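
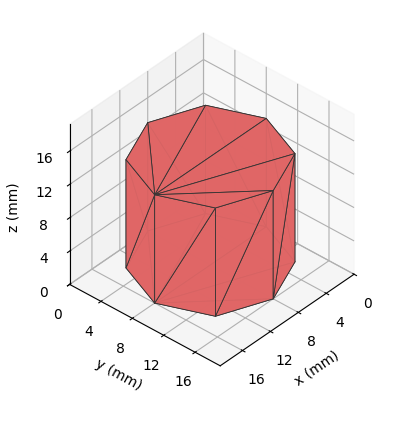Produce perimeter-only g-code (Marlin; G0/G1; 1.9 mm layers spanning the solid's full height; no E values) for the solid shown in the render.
Reading the render: the shape is a regular 8-sided prism (a cylinder approximated with 8 flat sides), circumscribed radius ≈ 8 mm, height ≈ 13 mm (dimensions read to the nearest mm from the axis ticks). For the g-code, the solid's height is divided into equal slices at the stated Δz and each level perimeter traced with G1 moves after a G0 lift.

; perimeter-only toolpath
G21 ; units = mm
G90 ; absolute positioning
G28 ; home
; layer 1
G0 Z1.9
G0 X16.0 Y8.0
G1 X13.7 Y13.7
G1 X8.0 Y16.0
G1 X2.3 Y13.7
G1 X0.0 Y8.0
G1 X2.3 Y2.3
G1 X8.0 Y0.0
G1 X13.7 Y2.3
G1 X16.0 Y8.0
; layer 2
G0 Z3.7
G0 X16.0 Y8.0
G1 X13.7 Y13.7
G1 X8.0 Y16.0
G1 X2.3 Y13.7
G1 X0.0 Y8.0
G1 X2.3 Y2.3
G1 X8.0 Y0.0
G1 X13.7 Y2.3
G1 X16.0 Y8.0
; layer 3
G0 Z5.6
G0 X16.0 Y8.0
G1 X13.7 Y13.7
G1 X8.0 Y16.0
G1 X2.3 Y13.7
G1 X0.0 Y8.0
G1 X2.3 Y2.3
G1 X8.0 Y0.0
G1 X13.7 Y2.3
G1 X16.0 Y8.0
; layer 4
G0 Z7.4
G0 X16.0 Y8.0
G1 X13.7 Y13.7
G1 X8.0 Y16.0
G1 X2.3 Y13.7
G1 X0.0 Y8.0
G1 X2.3 Y2.3
G1 X8.0 Y0.0
G1 X13.7 Y2.3
G1 X16.0 Y8.0
; layer 5
G0 Z9.3
G0 X16.0 Y8.0
G1 X13.7 Y13.7
G1 X8.0 Y16.0
G1 X2.3 Y13.7
G1 X0.0 Y8.0
G1 X2.3 Y2.3
G1 X8.0 Y0.0
G1 X13.7 Y2.3
G1 X16.0 Y8.0
; layer 6
G0 Z11.1
G0 X16.0 Y8.0
G1 X13.7 Y13.7
G1 X8.0 Y16.0
G1 X2.3 Y13.7
G1 X0.0 Y8.0
G1 X2.3 Y2.3
G1 X8.0 Y0.0
G1 X13.7 Y2.3
G1 X16.0 Y8.0
; layer 7
G0 Z13.0
G0 X16.0 Y8.0
G1 X13.7 Y13.7
G1 X8.0 Y16.0
G1 X2.3 Y13.7
G1 X0.0 Y8.0
G1 X2.3 Y2.3
G1 X8.0 Y0.0
G1 X13.7 Y2.3
G1 X16.0 Y8.0
M2 ; end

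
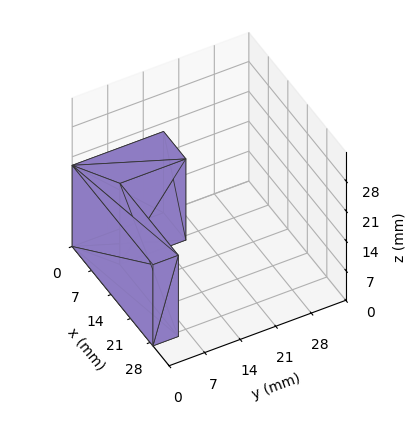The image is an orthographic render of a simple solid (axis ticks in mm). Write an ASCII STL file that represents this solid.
Reading the render: the shape is an L-shaped prism: outer 29 × 18 mm, arm thicknesses ≈ 5 mm (horizontal) and 8 mm (vertical), extruded 19 mm in z (dimensions read to the nearest mm from the axis ticks). For the STL, each face is triangulated and given an outward normal.

solid part
  facet normal 0.0000 0.0000 -1.0000
    outer loop
      vertex 29.000 5.000 0.000
      vertex 29.000 0.000 0.000
      vertex 0.000 0.000 0.000
    endloop
  endfacet
  facet normal 0.0000 0.0000 -1.0000
    outer loop
      vertex 8.000 5.000 0.000
      vertex 29.000 5.000 0.000
      vertex 0.000 0.000 0.000
    endloop
  endfacet
  facet normal 0.0000 0.0000 -1.0000
    outer loop
      vertex 8.000 18.000 0.000
      vertex 8.000 5.000 0.000
      vertex 0.000 0.000 0.000
    endloop
  endfacet
  facet normal 0.0000 0.0000 -1.0000
    outer loop
      vertex 0.000 18.000 0.000
      vertex 8.000 18.000 0.000
      vertex 0.000 0.000 0.000
    endloop
  endfacet
  facet normal 0.0000 0.0000 1.0000
    outer loop
      vertex 0.000 0.000 19.000
      vertex 29.000 0.000 19.000
      vertex 29.000 5.000 19.000
    endloop
  endfacet
  facet normal 0.0000 0.0000 1.0000
    outer loop
      vertex 0.000 0.000 19.000
      vertex 29.000 5.000 19.000
      vertex 8.000 5.000 19.000
    endloop
  endfacet
  facet normal 0.0000 0.0000 1.0000
    outer loop
      vertex 0.000 0.000 19.000
      vertex 8.000 5.000 19.000
      vertex 8.000 18.000 19.000
    endloop
  endfacet
  facet normal 0.0000 0.0000 1.0000
    outer loop
      vertex 0.000 0.000 19.000
      vertex 8.000 18.000 19.000
      vertex 0.000 18.000 19.000
    endloop
  endfacet
  facet normal 0.0000 -1.0000 0.0000
    outer loop
      vertex 0.000 0.000 0.000
      vertex 29.000 0.000 0.000
      vertex 29.000 0.000 19.000
    endloop
  endfacet
  facet normal 0.0000 -1.0000 0.0000
    outer loop
      vertex 0.000 0.000 0.000
      vertex 29.000 0.000 19.000
      vertex 0.000 0.000 19.000
    endloop
  endfacet
  facet normal 1.0000 0.0000 0.0000
    outer loop
      vertex 29.000 0.000 0.000
      vertex 29.000 5.000 0.000
      vertex 29.000 5.000 19.000
    endloop
  endfacet
  facet normal 1.0000 0.0000 0.0000
    outer loop
      vertex 29.000 0.000 0.000
      vertex 29.000 5.000 19.000
      vertex 29.000 0.000 19.000
    endloop
  endfacet
  facet normal 0.0000 1.0000 0.0000
    outer loop
      vertex 29.000 5.000 0.000
      vertex 8.000 5.000 0.000
      vertex 8.000 5.000 19.000
    endloop
  endfacet
  facet normal 0.0000 1.0000 0.0000
    outer loop
      vertex 29.000 5.000 0.000
      vertex 8.000 5.000 19.000
      vertex 29.000 5.000 19.000
    endloop
  endfacet
  facet normal 1.0000 0.0000 0.0000
    outer loop
      vertex 8.000 5.000 0.000
      vertex 8.000 18.000 0.000
      vertex 8.000 18.000 19.000
    endloop
  endfacet
  facet normal 1.0000 0.0000 0.0000
    outer loop
      vertex 8.000 5.000 0.000
      vertex 8.000 18.000 19.000
      vertex 8.000 5.000 19.000
    endloop
  endfacet
  facet normal 0.0000 1.0000 0.0000
    outer loop
      vertex 8.000 18.000 0.000
      vertex 0.000 18.000 0.000
      vertex 0.000 18.000 19.000
    endloop
  endfacet
  facet normal 0.0000 1.0000 0.0000
    outer loop
      vertex 8.000 18.000 0.000
      vertex 0.000 18.000 19.000
      vertex 8.000 18.000 19.000
    endloop
  endfacet
  facet normal -1.0000 0.0000 0.0000
    outer loop
      vertex 0.000 18.000 0.000
      vertex 0.000 0.000 0.000
      vertex 0.000 0.000 19.000
    endloop
  endfacet
  facet normal -1.0000 0.0000 0.0000
    outer loop
      vertex 0.000 18.000 0.000
      vertex 0.000 0.000 19.000
      vertex 0.000 18.000 19.000
    endloop
  endfacet
endsolid part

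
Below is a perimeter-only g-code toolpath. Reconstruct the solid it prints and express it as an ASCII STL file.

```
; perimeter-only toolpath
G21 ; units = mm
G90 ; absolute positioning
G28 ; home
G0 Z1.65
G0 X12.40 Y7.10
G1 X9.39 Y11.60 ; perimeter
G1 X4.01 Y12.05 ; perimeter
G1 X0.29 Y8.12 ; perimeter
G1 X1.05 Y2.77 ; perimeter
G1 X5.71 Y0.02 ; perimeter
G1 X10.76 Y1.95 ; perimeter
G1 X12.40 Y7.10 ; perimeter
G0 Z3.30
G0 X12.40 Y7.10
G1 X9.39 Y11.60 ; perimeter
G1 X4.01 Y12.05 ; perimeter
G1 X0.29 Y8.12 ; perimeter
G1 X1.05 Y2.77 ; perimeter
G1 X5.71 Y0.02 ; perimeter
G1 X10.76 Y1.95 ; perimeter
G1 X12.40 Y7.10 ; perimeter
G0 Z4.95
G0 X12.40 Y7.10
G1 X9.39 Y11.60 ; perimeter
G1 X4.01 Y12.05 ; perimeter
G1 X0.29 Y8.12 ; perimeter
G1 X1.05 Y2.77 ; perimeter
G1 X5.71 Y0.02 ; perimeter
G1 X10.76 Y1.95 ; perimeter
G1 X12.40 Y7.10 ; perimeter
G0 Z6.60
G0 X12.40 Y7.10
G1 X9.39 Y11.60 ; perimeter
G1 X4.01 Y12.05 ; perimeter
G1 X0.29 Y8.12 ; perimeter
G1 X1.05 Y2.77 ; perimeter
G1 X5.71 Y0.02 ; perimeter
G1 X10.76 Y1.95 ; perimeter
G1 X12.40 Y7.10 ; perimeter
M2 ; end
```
solid part
  facet normal 0.0000 0.0000 -1.0000
    outer loop
      vertex 4.01 12.05 0.00
      vertex 9.39 11.60 0.00
      vertex 12.40 7.10 0.00
    endloop
  endfacet
  facet normal 0.0000 0.0000 -1.0000
    outer loop
      vertex 0.29 8.12 0.00
      vertex 4.01 12.05 0.00
      vertex 12.40 7.10 0.00
    endloop
  endfacet
  facet normal 0.0000 0.0000 -1.0000
    outer loop
      vertex 1.05 2.77 0.00
      vertex 0.29 8.12 0.00
      vertex 12.40 7.10 0.00
    endloop
  endfacet
  facet normal 0.0000 0.0000 -1.0000
    outer loop
      vertex 5.71 0.02 0.00
      vertex 1.05 2.77 0.00
      vertex 12.40 7.10 0.00
    endloop
  endfacet
  facet normal 0.0000 0.0000 -1.0000
    outer loop
      vertex 10.76 1.95 0.00
      vertex 5.71 0.02 0.00
      vertex 12.40 7.10 0.00
    endloop
  endfacet
  facet normal 0.0000 0.0000 1.0000
    outer loop
      vertex 12.40 7.10 6.60
      vertex 9.39 11.60 6.60
      vertex 4.01 12.05 6.60
    endloop
  endfacet
  facet normal 0.0000 0.0000 1.0000
    outer loop
      vertex 12.40 7.10 6.60
      vertex 4.01 12.05 6.60
      vertex 0.29 8.12 6.60
    endloop
  endfacet
  facet normal 0.0000 0.0000 1.0000
    outer loop
      vertex 12.40 7.10 6.60
      vertex 0.29 8.12 6.60
      vertex 1.05 2.77 6.60
    endloop
  endfacet
  facet normal 0.0000 0.0000 1.0000
    outer loop
      vertex 12.40 7.10 6.60
      vertex 1.05 2.77 6.60
      vertex 5.71 0.02 6.60
    endloop
  endfacet
  facet normal 0.0000 0.0000 1.0000
    outer loop
      vertex 12.40 7.10 6.60
      vertex 5.71 0.02 6.60
      vertex 10.76 1.95 6.60
    endloop
  endfacet
  facet normal 0.8312 0.5560 0.0000
    outer loop
      vertex 12.40 7.10 0.00
      vertex 9.39 11.60 0.00
      vertex 9.39 11.60 6.60
    endloop
  endfacet
  facet normal 0.8312 0.5560 0.0000
    outer loop
      vertex 12.40 7.10 0.00
      vertex 9.39 11.60 6.60
      vertex 12.40 7.10 6.60
    endloop
  endfacet
  facet normal 0.0834 0.9965 0.0000
    outer loop
      vertex 9.39 11.60 0.00
      vertex 4.01 12.05 0.00
      vertex 4.01 12.05 6.60
    endloop
  endfacet
  facet normal 0.0834 0.9965 0.0000
    outer loop
      vertex 9.39 11.60 0.00
      vertex 4.01 12.05 6.60
      vertex 9.39 11.60 6.60
    endloop
  endfacet
  facet normal -0.7262 0.6874 0.0000
    outer loop
      vertex 4.01 12.05 0.00
      vertex 0.29 8.12 0.00
      vertex 0.29 8.12 6.60
    endloop
  endfacet
  facet normal -0.7262 0.6874 0.0000
    outer loop
      vertex 4.01 12.05 0.00
      vertex 0.29 8.12 6.60
      vertex 4.01 12.05 6.60
    endloop
  endfacet
  facet normal -0.9901 -0.1406 0.0000
    outer loop
      vertex 0.29 8.12 0.00
      vertex 1.05 2.77 0.00
      vertex 1.05 2.77 6.60
    endloop
  endfacet
  facet normal -0.9901 -0.1406 0.0000
    outer loop
      vertex 0.29 8.12 0.00
      vertex 1.05 2.77 6.60
      vertex 0.29 8.12 6.60
    endloop
  endfacet
  facet normal -0.5082 -0.8612 0.0000
    outer loop
      vertex 1.05 2.77 0.00
      vertex 5.71 0.02 0.00
      vertex 5.71 0.02 6.60
    endloop
  endfacet
  facet normal -0.5082 -0.8612 0.0000
    outer loop
      vertex 1.05 2.77 0.00
      vertex 5.71 0.02 6.60
      vertex 1.05 2.77 6.60
    endloop
  endfacet
  facet normal 0.3570 -0.9341 0.0000
    outer loop
      vertex 5.71 0.02 0.00
      vertex 10.76 1.95 0.00
      vertex 10.76 1.95 6.60
    endloop
  endfacet
  facet normal 0.3570 -0.9341 0.0000
    outer loop
      vertex 5.71 0.02 0.00
      vertex 10.76 1.95 6.60
      vertex 5.71 0.02 6.60
    endloop
  endfacet
  facet normal 0.9529 -0.3034 0.0000
    outer loop
      vertex 10.76 1.95 0.00
      vertex 12.40 7.10 0.00
      vertex 12.40 7.10 6.60
    endloop
  endfacet
  facet normal 0.9529 -0.3034 0.0000
    outer loop
      vertex 10.76 1.95 0.00
      vertex 12.40 7.10 6.60
      vertex 10.76 1.95 6.60
    endloop
  endfacet
endsolid part

The G0 Z moves step by Δz≈1.65 mm. Every layer's G1 loop is the same polygon, so the solid is a straight extrusion of it from z=0 to z≈6.6. Closing with flat bottom and top caps and triangulating gives 24 facets — a regular 7-sided prism (a cylinder approximated with 7 flat sides), circumscribed radius ≈ 6.23 mm, height ≈ 6.6 mm.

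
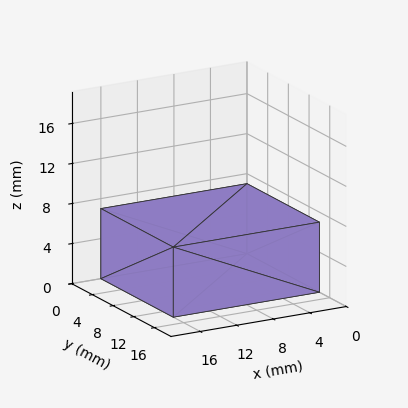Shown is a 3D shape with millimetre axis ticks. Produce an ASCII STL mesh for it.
Reading the render: the shape is a rectangular box, roughly 16 × 14 mm footprint and 7 mm tall (dimensions read to the nearest mm from the axis ticks). For the STL, each face is triangulated and given an outward normal.

solid part
  facet normal 0.0000 0.0000 -1.0000
    outer loop
      vertex 16.0 14.0 0.0
      vertex 16.0 0.0 0.0
      vertex 0.0 0.0 0.0
    endloop
  endfacet
  facet normal 0.0000 0.0000 -1.0000
    outer loop
      vertex 0.0 14.0 0.0
      vertex 16.0 14.0 0.0
      vertex 0.0 0.0 0.0
    endloop
  endfacet
  facet normal 0.0000 0.0000 1.0000
    outer loop
      vertex 0.0 0.0 7.0
      vertex 16.0 0.0 7.0
      vertex 16.0 14.0 7.0
    endloop
  endfacet
  facet normal 0.0000 0.0000 1.0000
    outer loop
      vertex 0.0 0.0 7.0
      vertex 16.0 14.0 7.0
      vertex 0.0 14.0 7.0
    endloop
  endfacet
  facet normal 0.0000 -1.0000 0.0000
    outer loop
      vertex 0.0 0.0 0.0
      vertex 16.0 0.0 0.0
      vertex 16.0 0.0 7.0
    endloop
  endfacet
  facet normal 0.0000 -1.0000 0.0000
    outer loop
      vertex 0.0 0.0 0.0
      vertex 16.0 0.0 7.0
      vertex 0.0 0.0 7.0
    endloop
  endfacet
  facet normal 0.0000 1.0000 0.0000
    outer loop
      vertex 16.0 14.0 7.0
      vertex 16.0 14.0 0.0
      vertex 0.0 14.0 0.0
    endloop
  endfacet
  facet normal 0.0000 1.0000 0.0000
    outer loop
      vertex 0.0 14.0 7.0
      vertex 16.0 14.0 7.0
      vertex 0.0 14.0 0.0
    endloop
  endfacet
  facet normal -1.0000 0.0000 0.0000
    outer loop
      vertex 0.0 14.0 7.0
      vertex 0.0 14.0 0.0
      vertex 0.0 0.0 0.0
    endloop
  endfacet
  facet normal -1.0000 0.0000 0.0000
    outer loop
      vertex 0.0 0.0 7.0
      vertex 0.0 14.0 7.0
      vertex 0.0 0.0 0.0
    endloop
  endfacet
  facet normal 1.0000 0.0000 0.0000
    outer loop
      vertex 16.0 0.0 0.0
      vertex 16.0 14.0 0.0
      vertex 16.0 14.0 7.0
    endloop
  endfacet
  facet normal 1.0000 0.0000 0.0000
    outer loop
      vertex 16.0 0.0 0.0
      vertex 16.0 14.0 7.0
      vertex 16.0 0.0 7.0
    endloop
  endfacet
endsolid part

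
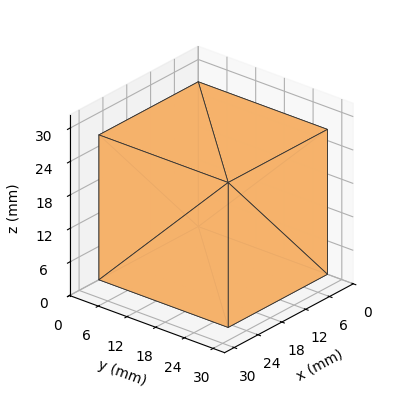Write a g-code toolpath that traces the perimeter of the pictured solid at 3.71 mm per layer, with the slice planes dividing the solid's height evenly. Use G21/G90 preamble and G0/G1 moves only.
Reading the render: the shape is a rectangular box, roughly 25 × 27 mm footprint and 26 mm tall (dimensions read to the nearest mm from the axis ticks). For the g-code, the solid's height is divided into equal slices at the stated Δz and each level perimeter traced with G1 moves after a G0 lift.

; perimeter-only toolpath
G21 ; units = mm
G90 ; absolute positioning
G28 ; home
; layer 1
G0 Z3.71
G0 X0.00 Y0.00
G1 X25.00 Y0.00
G1 X25.00 Y27.00
G1 X0.00 Y27.00
G1 X0.00 Y0.00
; layer 2
G0 Z7.43
G0 X0.00 Y0.00
G1 X25.00 Y0.00
G1 X25.00 Y27.00
G1 X0.00 Y27.00
G1 X0.00 Y0.00
; layer 3
G0 Z11.14
G0 X0.00 Y0.00
G1 X25.00 Y0.00
G1 X25.00 Y27.00
G1 X0.00 Y27.00
G1 X0.00 Y0.00
; layer 4
G0 Z14.86
G0 X0.00 Y0.00
G1 X25.00 Y0.00
G1 X25.00 Y27.00
G1 X0.00 Y27.00
G1 X0.00 Y0.00
; layer 5
G0 Z18.57
G0 X0.00 Y0.00
G1 X25.00 Y0.00
G1 X25.00 Y27.00
G1 X0.00 Y27.00
G1 X0.00 Y0.00
; layer 6
G0 Z22.29
G0 X0.00 Y0.00
G1 X25.00 Y0.00
G1 X25.00 Y27.00
G1 X0.00 Y27.00
G1 X0.00 Y0.00
; layer 7
G0 Z26.00
G0 X0.00 Y0.00
G1 X25.00 Y0.00
G1 X25.00 Y27.00
G1 X0.00 Y27.00
G1 X0.00 Y0.00
M2 ; end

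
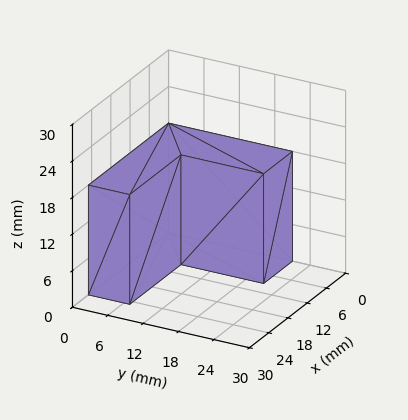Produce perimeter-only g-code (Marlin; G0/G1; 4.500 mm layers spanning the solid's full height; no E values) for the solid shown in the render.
Reading the render: the shape is an L-shaped prism: outer 25 × 21 mm, arm thicknesses ≈ 7 mm (horizontal) and 9 mm (vertical), extruded 18 mm in z (dimensions read to the nearest mm from the axis ticks). For the g-code, the solid's height is divided into equal slices at the stated Δz and each level perimeter traced with G1 moves after a G0 lift.

; perimeter-only toolpath
G21 ; units = mm
G90 ; absolute positioning
G28 ; home
; layer 1
G0 Z4.500
G0 X0.000 Y0.000
G1 X25.000 Y0.000
G1 X25.000 Y7.000
G1 X9.000 Y7.000
G1 X9.000 Y21.000
G1 X0.000 Y21.000
G1 X0.000 Y0.000
; layer 2
G0 Z9.000
G0 X0.000 Y0.000
G1 X25.000 Y0.000
G1 X25.000 Y7.000
G1 X9.000 Y7.000
G1 X9.000 Y21.000
G1 X0.000 Y21.000
G1 X0.000 Y0.000
; layer 3
G0 Z13.500
G0 X0.000 Y0.000
G1 X25.000 Y0.000
G1 X25.000 Y7.000
G1 X9.000 Y7.000
G1 X9.000 Y21.000
G1 X0.000 Y21.000
G1 X0.000 Y0.000
; layer 4
G0 Z18.000
G0 X0.000 Y0.000
G1 X25.000 Y0.000
G1 X25.000 Y7.000
G1 X9.000 Y7.000
G1 X9.000 Y21.000
G1 X0.000 Y21.000
G1 X0.000 Y0.000
M2 ; end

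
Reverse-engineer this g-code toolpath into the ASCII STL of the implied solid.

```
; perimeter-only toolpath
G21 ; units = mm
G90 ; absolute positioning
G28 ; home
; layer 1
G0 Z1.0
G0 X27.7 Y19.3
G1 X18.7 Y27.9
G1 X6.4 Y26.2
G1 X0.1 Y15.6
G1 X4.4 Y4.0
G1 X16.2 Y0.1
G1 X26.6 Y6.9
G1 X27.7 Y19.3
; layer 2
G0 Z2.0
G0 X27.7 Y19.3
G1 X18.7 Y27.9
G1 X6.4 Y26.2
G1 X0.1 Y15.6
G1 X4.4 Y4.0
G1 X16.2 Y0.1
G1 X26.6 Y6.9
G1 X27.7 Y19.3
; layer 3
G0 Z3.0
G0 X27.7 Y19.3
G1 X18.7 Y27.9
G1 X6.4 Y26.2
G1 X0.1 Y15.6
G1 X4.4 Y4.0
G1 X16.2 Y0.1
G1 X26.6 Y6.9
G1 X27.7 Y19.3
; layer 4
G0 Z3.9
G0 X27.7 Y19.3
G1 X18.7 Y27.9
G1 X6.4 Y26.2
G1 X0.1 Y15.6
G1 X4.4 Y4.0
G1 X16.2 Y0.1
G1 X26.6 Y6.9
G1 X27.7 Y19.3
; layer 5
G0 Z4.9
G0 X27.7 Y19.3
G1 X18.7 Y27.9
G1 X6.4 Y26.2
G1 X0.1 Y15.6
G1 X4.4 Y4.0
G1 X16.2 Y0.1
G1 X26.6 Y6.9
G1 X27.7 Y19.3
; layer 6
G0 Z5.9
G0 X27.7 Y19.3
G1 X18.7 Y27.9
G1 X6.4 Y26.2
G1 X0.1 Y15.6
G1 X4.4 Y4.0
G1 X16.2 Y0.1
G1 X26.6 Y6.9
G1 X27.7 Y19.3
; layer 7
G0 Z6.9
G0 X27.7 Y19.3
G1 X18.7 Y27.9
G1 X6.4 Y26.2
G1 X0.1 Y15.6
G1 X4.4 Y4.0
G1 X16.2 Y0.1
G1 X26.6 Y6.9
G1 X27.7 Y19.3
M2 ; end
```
solid part
  facet normal 0.0000 0.0000 -1.0000
    outer loop
      vertex 6.4 26.2 0.0
      vertex 18.7 27.9 0.0
      vertex 27.7 19.3 0.0
    endloop
  endfacet
  facet normal 0.0000 0.0000 -1.0000
    outer loop
      vertex 0.1 15.6 0.0
      vertex 6.4 26.2 0.0
      vertex 27.7 19.3 0.0
    endloop
  endfacet
  facet normal 0.0000 0.0000 -1.0000
    outer loop
      vertex 4.4 4.0 0.0
      vertex 0.1 15.6 0.0
      vertex 27.7 19.3 0.0
    endloop
  endfacet
  facet normal 0.0000 0.0000 -1.0000
    outer loop
      vertex 16.2 0.1 0.0
      vertex 4.4 4.0 0.0
      vertex 27.7 19.3 0.0
    endloop
  endfacet
  facet normal 0.0000 0.0000 -1.0000
    outer loop
      vertex 26.6 6.9 0.0
      vertex 16.2 0.1 0.0
      vertex 27.7 19.3 0.0
    endloop
  endfacet
  facet normal 0.0000 0.0000 1.0000
    outer loop
      vertex 27.7 19.3 6.9
      vertex 18.7 27.9 6.9
      vertex 6.4 26.2 6.9
    endloop
  endfacet
  facet normal 0.0000 0.0000 1.0000
    outer loop
      vertex 27.7 19.3 6.9
      vertex 6.4 26.2 6.9
      vertex 0.1 15.6 6.9
    endloop
  endfacet
  facet normal 0.0000 0.0000 1.0000
    outer loop
      vertex 27.7 19.3 6.9
      vertex 0.1 15.6 6.9
      vertex 4.4 4.0 6.9
    endloop
  endfacet
  facet normal 0.0000 0.0000 1.0000
    outer loop
      vertex 27.7 19.3 6.9
      vertex 4.4 4.0 6.9
      vertex 16.2 0.1 6.9
    endloop
  endfacet
  facet normal 0.0000 0.0000 1.0000
    outer loop
      vertex 27.7 19.3 6.9
      vertex 16.2 0.1 6.9
      vertex 26.6 6.9 6.9
    endloop
  endfacet
  facet normal 0.6909 0.7230 0.0000
    outer loop
      vertex 27.7 19.3 0.0
      vertex 18.7 27.9 0.0
      vertex 18.7 27.9 6.9
    endloop
  endfacet
  facet normal 0.6909 0.7230 0.0000
    outer loop
      vertex 27.7 19.3 0.0
      vertex 18.7 27.9 6.9
      vertex 27.7 19.3 6.9
    endloop
  endfacet
  facet normal -0.1369 0.9906 0.0000
    outer loop
      vertex 18.7 27.9 0.0
      vertex 6.4 26.2 0.0
      vertex 6.4 26.2 6.9
    endloop
  endfacet
  facet normal -0.1369 0.9906 0.0000
    outer loop
      vertex 18.7 27.9 0.0
      vertex 6.4 26.2 6.9
      vertex 18.7 27.9 6.9
    endloop
  endfacet
  facet normal -0.8596 0.5109 0.0000
    outer loop
      vertex 6.4 26.2 0.0
      vertex 0.1 15.6 0.0
      vertex 0.1 15.6 6.9
    endloop
  endfacet
  facet normal -0.8596 0.5109 0.0000
    outer loop
      vertex 6.4 26.2 0.0
      vertex 0.1 15.6 6.9
      vertex 6.4 26.2 6.9
    endloop
  endfacet
  facet normal -0.9377 -0.3476 0.0000
    outer loop
      vertex 0.1 15.6 0.0
      vertex 4.4 4.0 0.0
      vertex 4.4 4.0 6.9
    endloop
  endfacet
  facet normal -0.9377 -0.3476 0.0000
    outer loop
      vertex 0.1 15.6 0.0
      vertex 4.4 4.0 6.9
      vertex 0.1 15.6 6.9
    endloop
  endfacet
  facet normal -0.3138 -0.9495 0.0000
    outer loop
      vertex 4.4 4.0 0.0
      vertex 16.2 0.1 0.0
      vertex 16.2 0.1 6.9
    endloop
  endfacet
  facet normal -0.3138 -0.9495 0.0000
    outer loop
      vertex 4.4 4.0 0.0
      vertex 16.2 0.1 6.9
      vertex 4.4 4.0 6.9
    endloop
  endfacet
  facet normal 0.5472 -0.8370 0.0000
    outer loop
      vertex 16.2 0.1 0.0
      vertex 26.6 6.9 0.0
      vertex 26.6 6.9 6.9
    endloop
  endfacet
  facet normal 0.5472 -0.8370 0.0000
    outer loop
      vertex 16.2 0.1 0.0
      vertex 26.6 6.9 6.9
      vertex 16.2 0.1 6.9
    endloop
  endfacet
  facet normal 0.9961 -0.0884 0.0000
    outer loop
      vertex 26.6 6.9 0.0
      vertex 27.7 19.3 0.0
      vertex 27.7 19.3 6.9
    endloop
  endfacet
  facet normal 0.9961 -0.0884 0.0000
    outer loop
      vertex 26.6 6.9 0.0
      vertex 27.7 19.3 6.9
      vertex 26.6 6.9 6.9
    endloop
  endfacet
endsolid part

The G0 Z moves step by Δz≈1.0 mm. Every layer's G1 loop is the same polygon, so the solid is a straight extrusion of it from z=0 to z≈6.9. Closing with flat bottom and top caps and triangulating gives 24 facets — a regular 7-sided prism (a cylinder approximated with 7 flat sides), circumscribed radius ≈ 14.3 mm, height ≈ 6.9 mm.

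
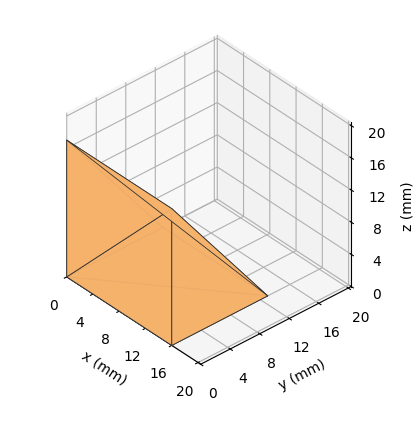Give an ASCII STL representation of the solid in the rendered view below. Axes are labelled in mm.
Reading the render: the shape is a wedge (ramp): 16 × 13 mm base, rising to 17 mm along the y=0 edge and sloping linearly to z=0 at y=13 (dimensions read to the nearest mm from the axis ticks). For the STL, each face is triangulated and given an outward normal.

solid part
  facet normal 0.0000 0.0000 -1.0000
    outer loop
      vertex 16.0 13.0 0.0
      vertex 16.0 0.0 0.0
      vertex 0.0 0.0 0.0
    endloop
  endfacet
  facet normal 0.0000 0.0000 -1.0000
    outer loop
      vertex 0.0 13.0 0.0
      vertex 16.0 13.0 0.0
      vertex 0.0 0.0 0.0
    endloop
  endfacet
  facet normal 0.0000 -1.0000 0.0000
    outer loop
      vertex 0.0 0.0 0.0
      vertex 16.0 0.0 0.0
      vertex 16.0 0.0 17.0
    endloop
  endfacet
  facet normal 0.0000 -1.0000 0.0000
    outer loop
      vertex 0.0 0.0 0.0
      vertex 16.0 0.0 17.0
      vertex 0.0 0.0 17.0
    endloop
  endfacet
  facet normal 0.0000 0.7944 0.6075
    outer loop
      vertex 0.0 0.0 17.0
      vertex 16.0 0.0 17.0
      vertex 16.0 13.0 0.0
    endloop
  endfacet
  facet normal 0.0000 0.7944 0.6075
    outer loop
      vertex 0.0 0.0 17.0
      vertex 16.0 13.0 0.0
      vertex 0.0 13.0 0.0
    endloop
  endfacet
  facet normal -1.0000 0.0000 0.0000
    outer loop
      vertex 0.0 0.0 17.0
      vertex 0.0 13.0 0.0
      vertex 0.0 0.0 0.0
    endloop
  endfacet
  facet normal 1.0000 0.0000 0.0000
    outer loop
      vertex 16.0 0.0 0.0
      vertex 16.0 13.0 0.0
      vertex 16.0 0.0 17.0
    endloop
  endfacet
endsolid part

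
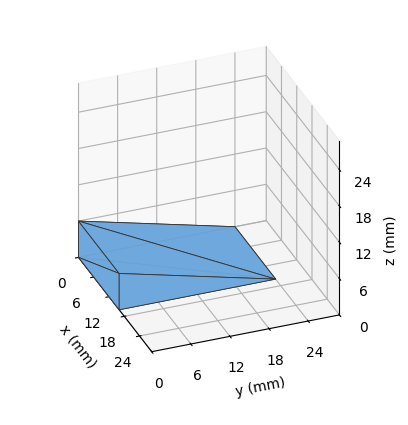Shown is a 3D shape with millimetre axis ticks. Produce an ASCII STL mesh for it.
Reading the render: the shape is a wedge (ramp): 16 × 24 mm base, rising to 6 mm along the y=0 edge and sloping linearly to z=0 at y=24 (dimensions read to the nearest mm from the axis ticks). For the STL, each face is triangulated and given an outward normal.

solid part
  facet normal 0.0000 0.0000 -1.0000
    outer loop
      vertex 16.000 24.000 0.000
      vertex 16.000 0.000 0.000
      vertex 0.000 0.000 0.000
    endloop
  endfacet
  facet normal 0.0000 0.0000 -1.0000
    outer loop
      vertex 0.000 24.000 0.000
      vertex 16.000 24.000 0.000
      vertex 0.000 0.000 0.000
    endloop
  endfacet
  facet normal 0.0000 -1.0000 0.0000
    outer loop
      vertex 0.000 0.000 0.000
      vertex 16.000 0.000 0.000
      vertex 16.000 0.000 6.000
    endloop
  endfacet
  facet normal 0.0000 -1.0000 0.0000
    outer loop
      vertex 0.000 0.000 0.000
      vertex 16.000 0.000 6.000
      vertex 0.000 0.000 6.000
    endloop
  endfacet
  facet normal 0.0000 0.2425 0.9701
    outer loop
      vertex 0.000 0.000 6.000
      vertex 16.000 0.000 6.000
      vertex 16.000 24.000 0.000
    endloop
  endfacet
  facet normal 0.0000 0.2425 0.9701
    outer loop
      vertex 0.000 0.000 6.000
      vertex 16.000 24.000 0.000
      vertex 0.000 24.000 0.000
    endloop
  endfacet
  facet normal -1.0000 0.0000 0.0000
    outer loop
      vertex 0.000 0.000 6.000
      vertex 0.000 24.000 0.000
      vertex 0.000 0.000 0.000
    endloop
  endfacet
  facet normal 1.0000 0.0000 0.0000
    outer loop
      vertex 16.000 0.000 0.000
      vertex 16.000 24.000 0.000
      vertex 16.000 0.000 6.000
    endloop
  endfacet
endsolid part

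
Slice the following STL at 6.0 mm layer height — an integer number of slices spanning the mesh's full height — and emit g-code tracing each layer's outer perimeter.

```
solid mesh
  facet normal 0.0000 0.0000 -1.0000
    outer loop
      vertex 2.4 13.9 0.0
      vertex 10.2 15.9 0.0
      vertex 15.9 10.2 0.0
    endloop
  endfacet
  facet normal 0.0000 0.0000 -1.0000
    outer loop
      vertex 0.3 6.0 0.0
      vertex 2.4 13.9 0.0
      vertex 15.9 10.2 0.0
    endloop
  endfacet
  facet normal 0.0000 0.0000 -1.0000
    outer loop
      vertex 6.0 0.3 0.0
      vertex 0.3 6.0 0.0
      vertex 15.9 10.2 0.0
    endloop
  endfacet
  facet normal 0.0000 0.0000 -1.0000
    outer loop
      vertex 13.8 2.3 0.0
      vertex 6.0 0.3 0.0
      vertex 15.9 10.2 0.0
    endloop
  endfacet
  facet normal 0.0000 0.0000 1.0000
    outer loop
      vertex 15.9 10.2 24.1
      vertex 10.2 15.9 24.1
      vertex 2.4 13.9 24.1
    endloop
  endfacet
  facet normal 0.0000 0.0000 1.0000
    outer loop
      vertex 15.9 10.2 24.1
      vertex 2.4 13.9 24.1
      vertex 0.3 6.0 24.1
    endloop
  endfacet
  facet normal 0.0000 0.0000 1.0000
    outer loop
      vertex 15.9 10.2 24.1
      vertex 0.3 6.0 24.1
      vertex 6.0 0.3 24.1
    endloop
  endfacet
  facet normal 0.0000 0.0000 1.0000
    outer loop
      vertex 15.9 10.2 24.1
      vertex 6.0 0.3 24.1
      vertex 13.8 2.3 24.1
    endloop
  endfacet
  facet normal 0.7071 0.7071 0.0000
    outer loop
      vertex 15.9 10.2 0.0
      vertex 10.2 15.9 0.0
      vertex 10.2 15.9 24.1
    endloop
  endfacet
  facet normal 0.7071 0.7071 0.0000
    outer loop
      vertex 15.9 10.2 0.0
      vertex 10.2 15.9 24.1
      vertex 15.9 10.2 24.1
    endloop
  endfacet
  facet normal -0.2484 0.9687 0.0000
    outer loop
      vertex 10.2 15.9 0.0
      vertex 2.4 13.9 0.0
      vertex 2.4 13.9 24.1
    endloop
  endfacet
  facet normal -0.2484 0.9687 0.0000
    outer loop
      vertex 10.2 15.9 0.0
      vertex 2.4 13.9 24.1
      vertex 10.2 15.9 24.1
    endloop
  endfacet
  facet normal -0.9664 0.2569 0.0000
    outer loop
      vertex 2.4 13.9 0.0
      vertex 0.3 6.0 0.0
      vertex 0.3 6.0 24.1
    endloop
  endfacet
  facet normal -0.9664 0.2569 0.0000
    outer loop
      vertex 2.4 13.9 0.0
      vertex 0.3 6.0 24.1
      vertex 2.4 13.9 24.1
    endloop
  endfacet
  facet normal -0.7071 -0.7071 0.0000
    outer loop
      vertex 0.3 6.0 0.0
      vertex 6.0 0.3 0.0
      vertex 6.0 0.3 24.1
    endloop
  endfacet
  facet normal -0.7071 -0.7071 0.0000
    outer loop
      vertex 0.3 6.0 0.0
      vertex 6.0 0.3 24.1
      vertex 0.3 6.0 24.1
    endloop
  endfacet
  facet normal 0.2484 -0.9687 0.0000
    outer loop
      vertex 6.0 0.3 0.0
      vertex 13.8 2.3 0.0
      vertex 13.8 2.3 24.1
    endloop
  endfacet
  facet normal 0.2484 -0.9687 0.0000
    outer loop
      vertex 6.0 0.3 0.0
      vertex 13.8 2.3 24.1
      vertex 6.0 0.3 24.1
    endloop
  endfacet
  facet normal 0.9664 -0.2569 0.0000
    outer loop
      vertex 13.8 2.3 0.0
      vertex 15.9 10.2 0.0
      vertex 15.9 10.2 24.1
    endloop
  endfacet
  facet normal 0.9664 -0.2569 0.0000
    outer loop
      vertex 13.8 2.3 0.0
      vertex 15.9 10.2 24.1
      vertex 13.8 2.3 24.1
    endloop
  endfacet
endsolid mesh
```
; perimeter-only toolpath
G21 ; units = mm
G90 ; absolute positioning
G28 ; home
; layer 1
G0 Z6.0
G0 X15.9 Y10.2
G1 X10.2 Y15.9
G1 X2.4 Y13.9
G1 X0.3 Y6.0
G1 X6.0 Y0.3
G1 X13.8 Y2.3
G1 X15.9 Y10.2
; layer 2
G0 Z12.1
G0 X15.9 Y10.2
G1 X10.2 Y15.9
G1 X2.4 Y13.9
G1 X0.3 Y6.0
G1 X6.0 Y0.3
G1 X13.8 Y2.3
G1 X15.9 Y10.2
; layer 3
G0 Z18.1
G0 X15.9 Y10.2
G1 X10.2 Y15.9
G1 X2.4 Y13.9
G1 X0.3 Y6.0
G1 X6.0 Y0.3
G1 X13.8 Y2.3
G1 X15.9 Y10.2
; layer 4
G0 Z24.1
G0 X15.9 Y10.2
G1 X10.2 Y15.9
G1 X2.4 Y13.9
G1 X0.3 Y6.0
G1 X6.0 Y0.3
G1 X13.8 Y2.3
G1 X15.9 Y10.2
M2 ; end

The solid is a regular 6-sided prism (a cylinder approximated with 6 flat sides), circumscribed radius ≈ 8.1 mm, height ≈ 24.1 mm. Slicing at Δz = 6.0 mm — 4 equal slices spanning the solid's height, so layer i sits at z = i·h/4 — gives 4 non-empty perimeters. Each is a 6-segment closed polygon; G0 lifts to the layer z and rapids to the start vertex, then G1 traces the edges.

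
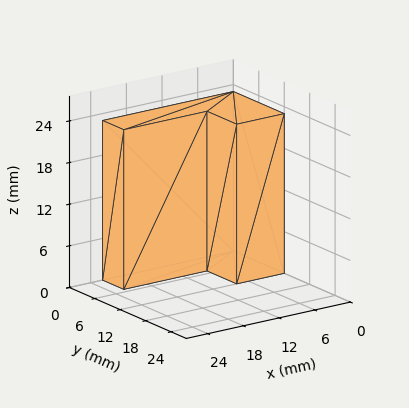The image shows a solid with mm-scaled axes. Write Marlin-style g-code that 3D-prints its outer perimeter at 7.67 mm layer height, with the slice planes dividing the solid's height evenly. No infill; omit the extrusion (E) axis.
Reading the render: the shape is an L-shaped prism: outer 22 × 12 mm, arm thicknesses ≈ 5 mm (horizontal) and 8 mm (vertical), extruded 23 mm in z (dimensions read to the nearest mm from the axis ticks). For the g-code, the solid's height is divided into equal slices at the stated Δz and each level perimeter traced with G1 moves after a G0 lift.

; perimeter-only toolpath
G21 ; units = mm
G90 ; absolute positioning
G28 ; home
; layer 1
G0 Z7.67
G0 X0.00 Y0.00
G1 X22.00 Y0.00
G1 X22.00 Y5.00
G1 X8.00 Y5.00
G1 X8.00 Y12.00
G1 X0.00 Y12.00
G1 X0.00 Y0.00
; layer 2
G0 Z15.33
G0 X0.00 Y0.00
G1 X22.00 Y0.00
G1 X22.00 Y5.00
G1 X8.00 Y5.00
G1 X8.00 Y12.00
G1 X0.00 Y12.00
G1 X0.00 Y0.00
; layer 3
G0 Z23.00
G0 X0.00 Y0.00
G1 X22.00 Y0.00
G1 X22.00 Y5.00
G1 X8.00 Y5.00
G1 X8.00 Y12.00
G1 X0.00 Y12.00
G1 X0.00 Y0.00
M2 ; end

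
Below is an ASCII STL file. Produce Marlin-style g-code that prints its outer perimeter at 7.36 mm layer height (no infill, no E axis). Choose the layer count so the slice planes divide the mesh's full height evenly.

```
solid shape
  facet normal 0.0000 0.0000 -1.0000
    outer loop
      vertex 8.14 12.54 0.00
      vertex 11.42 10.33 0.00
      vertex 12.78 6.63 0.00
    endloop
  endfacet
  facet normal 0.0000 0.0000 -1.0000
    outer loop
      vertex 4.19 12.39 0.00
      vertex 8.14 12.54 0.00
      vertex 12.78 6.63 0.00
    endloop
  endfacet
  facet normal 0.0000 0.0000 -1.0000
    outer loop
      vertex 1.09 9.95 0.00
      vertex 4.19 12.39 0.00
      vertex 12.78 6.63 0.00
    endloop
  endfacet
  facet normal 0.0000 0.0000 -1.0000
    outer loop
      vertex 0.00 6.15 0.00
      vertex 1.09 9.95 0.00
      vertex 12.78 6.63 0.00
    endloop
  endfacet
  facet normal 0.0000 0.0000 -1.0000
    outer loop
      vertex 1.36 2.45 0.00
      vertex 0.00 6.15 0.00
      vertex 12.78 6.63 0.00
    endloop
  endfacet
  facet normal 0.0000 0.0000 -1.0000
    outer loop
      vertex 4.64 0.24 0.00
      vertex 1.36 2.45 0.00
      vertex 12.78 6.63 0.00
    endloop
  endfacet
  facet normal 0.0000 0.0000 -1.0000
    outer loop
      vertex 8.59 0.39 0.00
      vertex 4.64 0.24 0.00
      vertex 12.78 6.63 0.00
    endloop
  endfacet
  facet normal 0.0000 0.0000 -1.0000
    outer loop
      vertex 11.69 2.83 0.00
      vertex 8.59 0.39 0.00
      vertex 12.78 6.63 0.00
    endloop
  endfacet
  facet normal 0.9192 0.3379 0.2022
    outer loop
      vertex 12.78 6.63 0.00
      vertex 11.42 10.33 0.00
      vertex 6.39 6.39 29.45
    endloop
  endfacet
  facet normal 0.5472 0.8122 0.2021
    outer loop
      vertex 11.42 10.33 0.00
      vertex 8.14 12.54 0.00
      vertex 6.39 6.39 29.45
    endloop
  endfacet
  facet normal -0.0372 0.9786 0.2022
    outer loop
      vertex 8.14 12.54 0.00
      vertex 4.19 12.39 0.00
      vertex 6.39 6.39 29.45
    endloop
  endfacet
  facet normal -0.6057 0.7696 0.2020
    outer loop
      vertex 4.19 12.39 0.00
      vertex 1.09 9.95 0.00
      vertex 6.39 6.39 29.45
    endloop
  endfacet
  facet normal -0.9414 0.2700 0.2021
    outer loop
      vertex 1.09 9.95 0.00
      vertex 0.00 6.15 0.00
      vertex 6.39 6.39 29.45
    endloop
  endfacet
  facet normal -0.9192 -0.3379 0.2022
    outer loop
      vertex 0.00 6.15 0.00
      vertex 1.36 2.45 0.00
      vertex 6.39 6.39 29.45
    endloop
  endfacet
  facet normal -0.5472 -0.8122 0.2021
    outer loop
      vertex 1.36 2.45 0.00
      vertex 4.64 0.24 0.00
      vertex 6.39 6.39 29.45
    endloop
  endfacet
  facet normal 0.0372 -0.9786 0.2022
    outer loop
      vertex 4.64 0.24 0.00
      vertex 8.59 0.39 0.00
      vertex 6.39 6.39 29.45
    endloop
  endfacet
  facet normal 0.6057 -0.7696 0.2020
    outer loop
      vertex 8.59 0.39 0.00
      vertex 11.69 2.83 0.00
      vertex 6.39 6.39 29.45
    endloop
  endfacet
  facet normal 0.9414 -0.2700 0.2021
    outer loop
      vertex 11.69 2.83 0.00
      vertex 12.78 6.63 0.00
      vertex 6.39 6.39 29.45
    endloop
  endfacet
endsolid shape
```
; perimeter-only toolpath
G21 ; units = mm
G90 ; absolute positioning
G28 ; home
; layer 1
G0 Z7.36
G0 X11.18 Y6.57
G1 X10.16 Y9.35
G1 X7.70 Y11.00
G1 X4.74 Y10.89
G1 X2.42 Y9.06
G1 X1.60 Y6.21
G1 X2.62 Y3.44
G1 X5.08 Y1.78
G1 X8.04 Y1.89
G1 X10.37 Y3.72
G1 X11.18 Y6.57
; layer 2
G0 Z14.72
G0 X9.58 Y6.51
G1 X8.90 Y8.36
G1 X7.27 Y9.46
G1 X5.29 Y9.39
G1 X3.74 Y8.17
G1 X3.19 Y6.27
G1 X3.88 Y4.42
G1 X5.51 Y3.31
G1 X7.49 Y3.39
G1 X9.04 Y4.61
G1 X9.58 Y6.51
; layer 3
G0 Z22.09
G0 X7.99 Y6.45
G1 X7.65 Y7.38
G1 X6.83 Y7.93
G1 X5.84 Y7.89
G1 X5.06 Y7.28
G1 X4.79 Y6.33
G1 X5.13 Y5.40
G1 X5.95 Y4.85
G1 X6.94 Y4.89
G1 X7.71 Y5.50
G1 X7.99 Y6.45
M2 ; end

The solid is a regular 10-sided pyramid, base circumscribed radius ≈ 6.39 mm, apex at z ≈ 29.4 mm. Slicing at Δz = 7.36 mm — 4 equal slices spanning the solid's height, so layer i sits at z = i·h/4 — gives 3 non-empty perimeters. Each is a 10-segment closed polygon; G0 lifts to the layer z and rapids to the start vertex, then G1 traces the edges. The cross-section shrinks linearly with z (the slice at the apex is degenerate and omitted).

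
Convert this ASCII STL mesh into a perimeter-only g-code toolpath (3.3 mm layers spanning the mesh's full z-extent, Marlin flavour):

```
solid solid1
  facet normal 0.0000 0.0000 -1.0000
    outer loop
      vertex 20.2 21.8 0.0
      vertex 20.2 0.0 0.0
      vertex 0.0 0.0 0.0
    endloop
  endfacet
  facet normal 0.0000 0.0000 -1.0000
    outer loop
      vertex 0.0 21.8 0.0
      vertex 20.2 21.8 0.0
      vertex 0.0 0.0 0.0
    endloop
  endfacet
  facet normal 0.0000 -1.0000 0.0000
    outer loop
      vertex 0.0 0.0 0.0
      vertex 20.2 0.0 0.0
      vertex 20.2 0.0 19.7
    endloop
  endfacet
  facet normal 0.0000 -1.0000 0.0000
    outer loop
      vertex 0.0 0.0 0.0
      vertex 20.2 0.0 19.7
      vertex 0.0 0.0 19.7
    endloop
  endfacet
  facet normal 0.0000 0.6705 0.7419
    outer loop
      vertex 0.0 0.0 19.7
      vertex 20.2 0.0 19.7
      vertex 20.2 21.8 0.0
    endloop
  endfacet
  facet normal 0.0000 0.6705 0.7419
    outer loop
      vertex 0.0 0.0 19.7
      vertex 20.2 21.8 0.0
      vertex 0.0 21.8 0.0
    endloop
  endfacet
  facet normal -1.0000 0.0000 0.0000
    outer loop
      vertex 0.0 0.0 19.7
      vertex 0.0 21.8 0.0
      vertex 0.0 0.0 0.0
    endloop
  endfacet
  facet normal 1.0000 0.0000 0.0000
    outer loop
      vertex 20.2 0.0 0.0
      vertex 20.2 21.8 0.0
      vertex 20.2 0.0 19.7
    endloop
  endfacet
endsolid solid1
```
; perimeter-only toolpath
G21 ; units = mm
G90 ; absolute positioning
G28 ; home
; layer 1
G0 Z3.3
G0 X0.0 Y0.0
G1 X20.2 Y0.0
G1 X20.2 Y18.2
G1 X0.0 Y18.2
G1 X0.0 Y0.0
; layer 2
G0 Z6.6
G0 X0.0 Y0.0
G1 X20.2 Y0.0
G1 X20.2 Y14.5
G1 X0.0 Y14.5
G1 X0.0 Y0.0
; layer 3
G0 Z9.8
G0 X0.0 Y0.0
G1 X20.2 Y0.0
G1 X20.2 Y10.9
G1 X0.0 Y10.9
G1 X0.0 Y0.0
; layer 4
G0 Z13.1
G0 X0.0 Y0.0
G1 X20.2 Y0.0
G1 X20.2 Y7.3
G1 X0.0 Y7.3
G1 X0.0 Y0.0
; layer 5
G0 Z16.4
G0 X0.0 Y0.0
G1 X20.2 Y0.0
G1 X20.2 Y3.6
G1 X0.0 Y3.6
G1 X0.0 Y0.0
M2 ; end

The solid is a wedge (ramp): 20.2 × 21.8 mm base, rising to 19.7 mm along the y=0 edge and sloping linearly to z=0 at y=21.8. Slicing at Δz = 3.3 mm — 6 equal slices spanning the solid's height, so layer i sits at z = i·h/6 — gives 5 non-empty perimeters. Each is a 4-segment closed polygon; G0 lifts to the layer z and rapids to the start vertex, then G1 traces the edges. The cross-section shrinks linearly with z (the slice at the apex is degenerate and omitted).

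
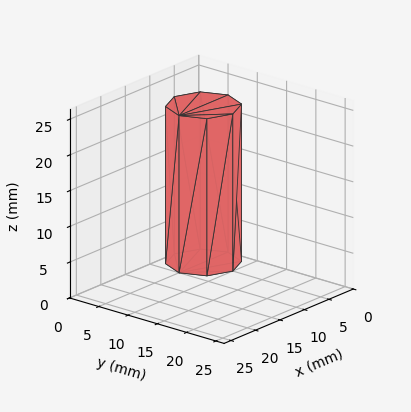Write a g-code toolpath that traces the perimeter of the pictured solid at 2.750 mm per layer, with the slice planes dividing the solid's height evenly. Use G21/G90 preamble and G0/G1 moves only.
Reading the render: the shape is a regular 8-sided prism (a cylinder approximated with 8 flat sides), circumscribed radius ≈ 5 mm, height ≈ 22 mm (dimensions read to the nearest mm from the axis ticks). For the g-code, the solid's height is divided into equal slices at the stated Δz and each level perimeter traced with G1 moves after a G0 lift.

; perimeter-only toolpath
G21 ; units = mm
G90 ; absolute positioning
G28 ; home
; layer 1
G0 Z2.750
G0 X10.000 Y5.000
G1 X8.536 Y8.536
G1 X5.000 Y10.000
G1 X1.464 Y8.536
G1 X0.000 Y5.000
G1 X1.464 Y1.464
G1 X5.000 Y0.000
G1 X8.536 Y1.464
G1 X10.000 Y5.000
; layer 2
G0 Z5.500
G0 X10.000 Y5.000
G1 X8.536 Y8.536
G1 X5.000 Y10.000
G1 X1.464 Y8.536
G1 X0.000 Y5.000
G1 X1.464 Y1.464
G1 X5.000 Y0.000
G1 X8.536 Y1.464
G1 X10.000 Y5.000
; layer 3
G0 Z8.250
G0 X10.000 Y5.000
G1 X8.536 Y8.536
G1 X5.000 Y10.000
G1 X1.464 Y8.536
G1 X0.000 Y5.000
G1 X1.464 Y1.464
G1 X5.000 Y0.000
G1 X8.536 Y1.464
G1 X10.000 Y5.000
; layer 4
G0 Z11.000
G0 X10.000 Y5.000
G1 X8.536 Y8.536
G1 X5.000 Y10.000
G1 X1.464 Y8.536
G1 X0.000 Y5.000
G1 X1.464 Y1.464
G1 X5.000 Y0.000
G1 X8.536 Y1.464
G1 X10.000 Y5.000
; layer 5
G0 Z13.750
G0 X10.000 Y5.000
G1 X8.536 Y8.536
G1 X5.000 Y10.000
G1 X1.464 Y8.536
G1 X0.000 Y5.000
G1 X1.464 Y1.464
G1 X5.000 Y0.000
G1 X8.536 Y1.464
G1 X10.000 Y5.000
; layer 6
G0 Z16.500
G0 X10.000 Y5.000
G1 X8.536 Y8.536
G1 X5.000 Y10.000
G1 X1.464 Y8.536
G1 X0.000 Y5.000
G1 X1.464 Y1.464
G1 X5.000 Y0.000
G1 X8.536 Y1.464
G1 X10.000 Y5.000
; layer 7
G0 Z19.250
G0 X10.000 Y5.000
G1 X8.536 Y8.536
G1 X5.000 Y10.000
G1 X1.464 Y8.536
G1 X0.000 Y5.000
G1 X1.464 Y1.464
G1 X5.000 Y0.000
G1 X8.536 Y1.464
G1 X10.000 Y5.000
; layer 8
G0 Z22.000
G0 X10.000 Y5.000
G1 X8.536 Y8.536
G1 X5.000 Y10.000
G1 X1.464 Y8.536
G1 X0.000 Y5.000
G1 X1.464 Y1.464
G1 X5.000 Y0.000
G1 X8.536 Y1.464
G1 X10.000 Y5.000
M2 ; end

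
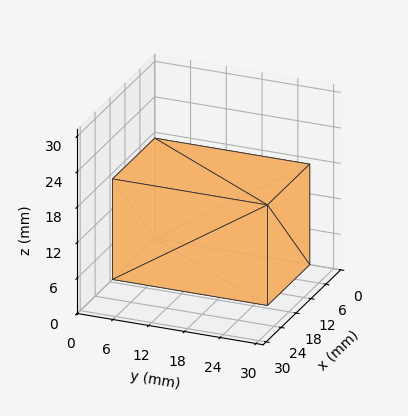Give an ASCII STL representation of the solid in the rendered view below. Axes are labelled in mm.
Reading the render: the shape is a rectangular box, roughly 17 × 26 mm footprint and 17 mm tall (dimensions read to the nearest mm from the axis ticks). For the STL, each face is triangulated and given an outward normal.

solid part
  facet normal 0.0000 0.0000 -1.0000
    outer loop
      vertex 17.00 26.00 0.00
      vertex 17.00 0.00 0.00
      vertex 0.00 0.00 0.00
    endloop
  endfacet
  facet normal 0.0000 0.0000 -1.0000
    outer loop
      vertex 0.00 26.00 0.00
      vertex 17.00 26.00 0.00
      vertex 0.00 0.00 0.00
    endloop
  endfacet
  facet normal 0.0000 0.0000 1.0000
    outer loop
      vertex 0.00 0.00 17.00
      vertex 17.00 0.00 17.00
      vertex 17.00 26.00 17.00
    endloop
  endfacet
  facet normal 0.0000 0.0000 1.0000
    outer loop
      vertex 0.00 0.00 17.00
      vertex 17.00 26.00 17.00
      vertex 0.00 26.00 17.00
    endloop
  endfacet
  facet normal 0.0000 -1.0000 0.0000
    outer loop
      vertex 0.00 0.00 0.00
      vertex 17.00 0.00 0.00
      vertex 17.00 0.00 17.00
    endloop
  endfacet
  facet normal 0.0000 -1.0000 0.0000
    outer loop
      vertex 0.00 0.00 0.00
      vertex 17.00 0.00 17.00
      vertex 0.00 0.00 17.00
    endloop
  endfacet
  facet normal 0.0000 1.0000 0.0000
    outer loop
      vertex 17.00 26.00 17.00
      vertex 17.00 26.00 0.00
      vertex 0.00 26.00 0.00
    endloop
  endfacet
  facet normal 0.0000 1.0000 0.0000
    outer loop
      vertex 0.00 26.00 17.00
      vertex 17.00 26.00 17.00
      vertex 0.00 26.00 0.00
    endloop
  endfacet
  facet normal -1.0000 0.0000 0.0000
    outer loop
      vertex 0.00 26.00 17.00
      vertex 0.00 26.00 0.00
      vertex 0.00 0.00 0.00
    endloop
  endfacet
  facet normal -1.0000 0.0000 0.0000
    outer loop
      vertex 0.00 0.00 17.00
      vertex 0.00 26.00 17.00
      vertex 0.00 0.00 0.00
    endloop
  endfacet
  facet normal 1.0000 0.0000 0.0000
    outer loop
      vertex 17.00 0.00 0.00
      vertex 17.00 26.00 0.00
      vertex 17.00 26.00 17.00
    endloop
  endfacet
  facet normal 1.0000 0.0000 0.0000
    outer loop
      vertex 17.00 0.00 0.00
      vertex 17.00 26.00 17.00
      vertex 17.00 0.00 17.00
    endloop
  endfacet
endsolid part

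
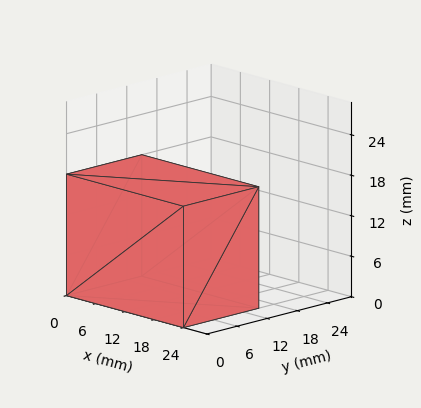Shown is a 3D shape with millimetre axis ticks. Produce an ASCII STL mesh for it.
Reading the render: the shape is a rectangular box, roughly 24 × 15 mm footprint and 18 mm tall (dimensions read to the nearest mm from the axis ticks). For the STL, each face is triangulated and given an outward normal.

solid part
  facet normal 0.0000 0.0000 -1.0000
    outer loop
      vertex 24.000 15.000 0.000
      vertex 24.000 0.000 0.000
      vertex 0.000 0.000 0.000
    endloop
  endfacet
  facet normal 0.0000 0.0000 -1.0000
    outer loop
      vertex 0.000 15.000 0.000
      vertex 24.000 15.000 0.000
      vertex 0.000 0.000 0.000
    endloop
  endfacet
  facet normal 0.0000 0.0000 1.0000
    outer loop
      vertex 0.000 0.000 18.000
      vertex 24.000 0.000 18.000
      vertex 24.000 15.000 18.000
    endloop
  endfacet
  facet normal 0.0000 0.0000 1.0000
    outer loop
      vertex 0.000 0.000 18.000
      vertex 24.000 15.000 18.000
      vertex 0.000 15.000 18.000
    endloop
  endfacet
  facet normal 0.0000 -1.0000 0.0000
    outer loop
      vertex 0.000 0.000 0.000
      vertex 24.000 0.000 0.000
      vertex 24.000 0.000 18.000
    endloop
  endfacet
  facet normal 0.0000 -1.0000 0.0000
    outer loop
      vertex 0.000 0.000 0.000
      vertex 24.000 0.000 18.000
      vertex 0.000 0.000 18.000
    endloop
  endfacet
  facet normal 0.0000 1.0000 0.0000
    outer loop
      vertex 24.000 15.000 18.000
      vertex 24.000 15.000 0.000
      vertex 0.000 15.000 0.000
    endloop
  endfacet
  facet normal 0.0000 1.0000 0.0000
    outer loop
      vertex 0.000 15.000 18.000
      vertex 24.000 15.000 18.000
      vertex 0.000 15.000 0.000
    endloop
  endfacet
  facet normal -1.0000 0.0000 0.0000
    outer loop
      vertex 0.000 15.000 18.000
      vertex 0.000 15.000 0.000
      vertex 0.000 0.000 0.000
    endloop
  endfacet
  facet normal -1.0000 0.0000 0.0000
    outer loop
      vertex 0.000 0.000 18.000
      vertex 0.000 15.000 18.000
      vertex 0.000 0.000 0.000
    endloop
  endfacet
  facet normal 1.0000 0.0000 0.0000
    outer loop
      vertex 24.000 0.000 0.000
      vertex 24.000 15.000 0.000
      vertex 24.000 15.000 18.000
    endloop
  endfacet
  facet normal 1.0000 0.0000 0.0000
    outer loop
      vertex 24.000 0.000 0.000
      vertex 24.000 15.000 18.000
      vertex 24.000 0.000 18.000
    endloop
  endfacet
endsolid part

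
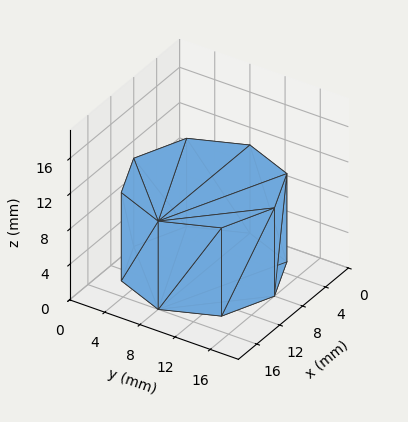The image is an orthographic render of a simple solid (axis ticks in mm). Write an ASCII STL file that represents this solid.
Reading the render: the shape is a regular 8-sided prism (a cylinder approximated with 8 flat sides), circumscribed radius ≈ 8 mm, height ≈ 10 mm (dimensions read to the nearest mm from the axis ticks). For the STL, each face is triangulated and given an outward normal.

solid part
  facet normal 0.0000 0.0000 -1.0000
    outer loop
      vertex 8.0 16.0 0.0
      vertex 13.7 13.7 0.0
      vertex 16.0 8.0 0.0
    endloop
  endfacet
  facet normal 0.0000 0.0000 -1.0000
    outer loop
      vertex 2.3 13.7 0.0
      vertex 8.0 16.0 0.0
      vertex 16.0 8.0 0.0
    endloop
  endfacet
  facet normal 0.0000 0.0000 -1.0000
    outer loop
      vertex 0.0 8.0 0.0
      vertex 2.3 13.7 0.0
      vertex 16.0 8.0 0.0
    endloop
  endfacet
  facet normal 0.0000 0.0000 -1.0000
    outer loop
      vertex 2.3 2.3 0.0
      vertex 0.0 8.0 0.0
      vertex 16.0 8.0 0.0
    endloop
  endfacet
  facet normal 0.0000 0.0000 -1.0000
    outer loop
      vertex 8.0 0.0 0.0
      vertex 2.3 2.3 0.0
      vertex 16.0 8.0 0.0
    endloop
  endfacet
  facet normal 0.0000 0.0000 -1.0000
    outer loop
      vertex 13.7 2.3 0.0
      vertex 8.0 0.0 0.0
      vertex 16.0 8.0 0.0
    endloop
  endfacet
  facet normal 0.0000 0.0000 1.0000
    outer loop
      vertex 16.0 8.0 10.0
      vertex 13.7 13.7 10.0
      vertex 8.0 16.0 10.0
    endloop
  endfacet
  facet normal 0.0000 0.0000 1.0000
    outer loop
      vertex 16.0 8.0 10.0
      vertex 8.0 16.0 10.0
      vertex 2.3 13.7 10.0
    endloop
  endfacet
  facet normal 0.0000 0.0000 1.0000
    outer loop
      vertex 16.0 8.0 10.0
      vertex 2.3 13.7 10.0
      vertex 0.0 8.0 10.0
    endloop
  endfacet
  facet normal 0.0000 0.0000 1.0000
    outer loop
      vertex 16.0 8.0 10.0
      vertex 0.0 8.0 10.0
      vertex 2.3 2.3 10.0
    endloop
  endfacet
  facet normal 0.0000 0.0000 1.0000
    outer loop
      vertex 16.0 8.0 10.0
      vertex 2.3 2.3 10.0
      vertex 8.0 0.0 10.0
    endloop
  endfacet
  facet normal 0.0000 0.0000 1.0000
    outer loop
      vertex 16.0 8.0 10.0
      vertex 8.0 0.0 10.0
      vertex 13.7 2.3 10.0
    endloop
  endfacet
  facet normal 0.9274 0.3742 0.0000
    outer loop
      vertex 16.0 8.0 0.0
      vertex 13.7 13.7 0.0
      vertex 13.7 13.7 10.0
    endloop
  endfacet
  facet normal 0.9274 0.3742 0.0000
    outer loop
      vertex 16.0 8.0 0.0
      vertex 13.7 13.7 10.0
      vertex 16.0 8.0 10.0
    endloop
  endfacet
  facet normal 0.3742 0.9274 0.0000
    outer loop
      vertex 13.7 13.7 0.0
      vertex 8.0 16.0 0.0
      vertex 8.0 16.0 10.0
    endloop
  endfacet
  facet normal 0.3742 0.9274 0.0000
    outer loop
      vertex 13.7 13.7 0.0
      vertex 8.0 16.0 10.0
      vertex 13.7 13.7 10.0
    endloop
  endfacet
  facet normal -0.3742 0.9274 0.0000
    outer loop
      vertex 8.0 16.0 0.0
      vertex 2.3 13.7 0.0
      vertex 2.3 13.7 10.0
    endloop
  endfacet
  facet normal -0.3742 0.9274 0.0000
    outer loop
      vertex 8.0 16.0 0.0
      vertex 2.3 13.7 10.0
      vertex 8.0 16.0 10.0
    endloop
  endfacet
  facet normal -0.9274 0.3742 0.0000
    outer loop
      vertex 2.3 13.7 0.0
      vertex 0.0 8.0 0.0
      vertex 0.0 8.0 10.0
    endloop
  endfacet
  facet normal -0.9274 0.3742 0.0000
    outer loop
      vertex 2.3 13.7 0.0
      vertex 0.0 8.0 10.0
      vertex 2.3 13.7 10.0
    endloop
  endfacet
  facet normal -0.9274 -0.3742 0.0000
    outer loop
      vertex 0.0 8.0 0.0
      vertex 2.3 2.3 0.0
      vertex 2.3 2.3 10.0
    endloop
  endfacet
  facet normal -0.9274 -0.3742 0.0000
    outer loop
      vertex 0.0 8.0 0.0
      vertex 2.3 2.3 10.0
      vertex 0.0 8.0 10.0
    endloop
  endfacet
  facet normal -0.3742 -0.9274 0.0000
    outer loop
      vertex 2.3 2.3 0.0
      vertex 8.0 0.0 0.0
      vertex 8.0 0.0 10.0
    endloop
  endfacet
  facet normal -0.3742 -0.9274 0.0000
    outer loop
      vertex 2.3 2.3 0.0
      vertex 8.0 0.0 10.0
      vertex 2.3 2.3 10.0
    endloop
  endfacet
  facet normal 0.3742 -0.9274 0.0000
    outer loop
      vertex 8.0 0.0 0.0
      vertex 13.7 2.3 0.0
      vertex 13.7 2.3 10.0
    endloop
  endfacet
  facet normal 0.3742 -0.9274 0.0000
    outer loop
      vertex 8.0 0.0 0.0
      vertex 13.7 2.3 10.0
      vertex 8.0 0.0 10.0
    endloop
  endfacet
  facet normal 0.9274 -0.3742 0.0000
    outer loop
      vertex 13.7 2.3 0.0
      vertex 16.0 8.0 0.0
      vertex 16.0 8.0 10.0
    endloop
  endfacet
  facet normal 0.9274 -0.3742 0.0000
    outer loop
      vertex 13.7 2.3 0.0
      vertex 16.0 8.0 10.0
      vertex 13.7 2.3 10.0
    endloop
  endfacet
endsolid part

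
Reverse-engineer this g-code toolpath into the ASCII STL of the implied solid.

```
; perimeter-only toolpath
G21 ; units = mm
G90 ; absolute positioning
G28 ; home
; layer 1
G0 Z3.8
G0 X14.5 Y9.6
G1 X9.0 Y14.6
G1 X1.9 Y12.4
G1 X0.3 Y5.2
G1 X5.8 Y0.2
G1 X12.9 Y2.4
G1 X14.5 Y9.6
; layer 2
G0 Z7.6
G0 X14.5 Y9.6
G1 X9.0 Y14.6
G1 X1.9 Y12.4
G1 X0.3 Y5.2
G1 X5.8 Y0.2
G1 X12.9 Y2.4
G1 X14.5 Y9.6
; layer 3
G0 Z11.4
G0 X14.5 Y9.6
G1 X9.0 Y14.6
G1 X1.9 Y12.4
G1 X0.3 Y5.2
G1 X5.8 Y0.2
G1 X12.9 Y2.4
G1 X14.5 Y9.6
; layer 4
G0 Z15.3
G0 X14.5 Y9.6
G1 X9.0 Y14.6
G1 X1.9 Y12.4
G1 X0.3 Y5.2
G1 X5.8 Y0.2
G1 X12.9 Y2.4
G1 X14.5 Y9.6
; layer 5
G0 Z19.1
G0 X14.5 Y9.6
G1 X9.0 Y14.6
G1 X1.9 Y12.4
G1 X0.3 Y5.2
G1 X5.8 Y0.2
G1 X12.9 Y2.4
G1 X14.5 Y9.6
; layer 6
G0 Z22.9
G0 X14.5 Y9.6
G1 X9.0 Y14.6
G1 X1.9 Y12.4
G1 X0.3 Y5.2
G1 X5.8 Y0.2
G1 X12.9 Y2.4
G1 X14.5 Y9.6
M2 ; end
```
solid part
  facet normal 0.0000 0.0000 -1.0000
    outer loop
      vertex 1.9 12.4 0.0
      vertex 9.0 14.6 0.0
      vertex 14.5 9.6 0.0
    endloop
  endfacet
  facet normal 0.0000 0.0000 -1.0000
    outer loop
      vertex 0.3 5.2 0.0
      vertex 1.9 12.4 0.0
      vertex 14.5 9.6 0.0
    endloop
  endfacet
  facet normal 0.0000 0.0000 -1.0000
    outer loop
      vertex 5.8 0.2 0.0
      vertex 0.3 5.2 0.0
      vertex 14.5 9.6 0.0
    endloop
  endfacet
  facet normal 0.0000 0.0000 -1.0000
    outer loop
      vertex 12.9 2.4 0.0
      vertex 5.8 0.2 0.0
      vertex 14.5 9.6 0.0
    endloop
  endfacet
  facet normal 0.0000 0.0000 1.0000
    outer loop
      vertex 14.5 9.6 22.9
      vertex 9.0 14.6 22.9
      vertex 1.9 12.4 22.9
    endloop
  endfacet
  facet normal 0.0000 0.0000 1.0000
    outer loop
      vertex 14.5 9.6 22.9
      vertex 1.9 12.4 22.9
      vertex 0.3 5.2 22.9
    endloop
  endfacet
  facet normal 0.0000 0.0000 1.0000
    outer loop
      vertex 14.5 9.6 22.9
      vertex 0.3 5.2 22.9
      vertex 5.8 0.2 22.9
    endloop
  endfacet
  facet normal 0.0000 0.0000 1.0000
    outer loop
      vertex 14.5 9.6 22.9
      vertex 5.8 0.2 22.9
      vertex 12.9 2.4 22.9
    endloop
  endfacet
  facet normal 0.6727 0.7399 0.0000
    outer loop
      vertex 14.5 9.6 0.0
      vertex 9.0 14.6 0.0
      vertex 9.0 14.6 22.9
    endloop
  endfacet
  facet normal 0.6727 0.7399 0.0000
    outer loop
      vertex 14.5 9.6 0.0
      vertex 9.0 14.6 22.9
      vertex 14.5 9.6 22.9
    endloop
  endfacet
  facet normal -0.2960 0.9552 0.0000
    outer loop
      vertex 9.0 14.6 0.0
      vertex 1.9 12.4 0.0
      vertex 1.9 12.4 22.9
    endloop
  endfacet
  facet normal -0.2960 0.9552 0.0000
    outer loop
      vertex 9.0 14.6 0.0
      vertex 1.9 12.4 22.9
      vertex 9.0 14.6 22.9
    endloop
  endfacet
  facet normal -0.9762 0.2169 0.0000
    outer loop
      vertex 1.9 12.4 0.0
      vertex 0.3 5.2 0.0
      vertex 0.3 5.2 22.9
    endloop
  endfacet
  facet normal -0.9762 0.2169 0.0000
    outer loop
      vertex 1.9 12.4 0.0
      vertex 0.3 5.2 22.9
      vertex 1.9 12.4 22.9
    endloop
  endfacet
  facet normal -0.6727 -0.7399 0.0000
    outer loop
      vertex 0.3 5.2 0.0
      vertex 5.8 0.2 0.0
      vertex 5.8 0.2 22.9
    endloop
  endfacet
  facet normal -0.6727 -0.7399 0.0000
    outer loop
      vertex 0.3 5.2 0.0
      vertex 5.8 0.2 22.9
      vertex 0.3 5.2 22.9
    endloop
  endfacet
  facet normal 0.2960 -0.9552 0.0000
    outer loop
      vertex 5.8 0.2 0.0
      vertex 12.9 2.4 0.0
      vertex 12.9 2.4 22.9
    endloop
  endfacet
  facet normal 0.2960 -0.9552 0.0000
    outer loop
      vertex 5.8 0.2 0.0
      vertex 12.9 2.4 22.9
      vertex 5.8 0.2 22.9
    endloop
  endfacet
  facet normal 0.9762 -0.2169 0.0000
    outer loop
      vertex 12.9 2.4 0.0
      vertex 14.5 9.6 0.0
      vertex 14.5 9.6 22.9
    endloop
  endfacet
  facet normal 0.9762 -0.2169 0.0000
    outer loop
      vertex 12.9 2.4 0.0
      vertex 14.5 9.6 22.9
      vertex 12.9 2.4 22.9
    endloop
  endfacet
endsolid part

The G0 Z moves step by Δz≈3.8 mm. Every layer's G1 loop is the same polygon, so the solid is a straight extrusion of it from z=0 to z≈22.9. Closing with flat bottom and top caps and triangulating gives 20 facets — a regular 6-sided prism (a cylinder approximated with 6 flat sides), circumscribed radius ≈ 7.4 mm, height ≈ 22.9 mm.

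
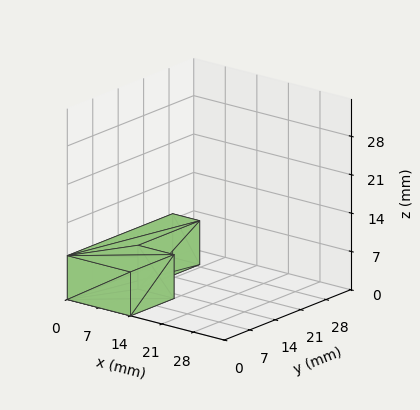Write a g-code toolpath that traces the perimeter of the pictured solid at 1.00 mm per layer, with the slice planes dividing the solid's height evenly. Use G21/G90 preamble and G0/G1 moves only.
Reading the render: the shape is an L-shaped prism: outer 14 × 29 mm, arm thicknesses ≈ 12 mm (horizontal) and 6 mm (vertical), extruded 8 mm in z (dimensions read to the nearest mm from the axis ticks). For the g-code, the solid's height is divided into equal slices at the stated Δz and each level perimeter traced with G1 moves after a G0 lift.

; perimeter-only toolpath
G21 ; units = mm
G90 ; absolute positioning
G28 ; home
; layer 1
G0 Z1.00
G0 X0.00 Y0.00
G1 X14.00 Y0.00
G1 X14.00 Y12.00
G1 X6.00 Y12.00
G1 X6.00 Y29.00
G1 X0.00 Y29.00
G1 X0.00 Y0.00
; layer 2
G0 Z2.00
G0 X0.00 Y0.00
G1 X14.00 Y0.00
G1 X14.00 Y12.00
G1 X6.00 Y12.00
G1 X6.00 Y29.00
G1 X0.00 Y29.00
G1 X0.00 Y0.00
; layer 3
G0 Z3.00
G0 X0.00 Y0.00
G1 X14.00 Y0.00
G1 X14.00 Y12.00
G1 X6.00 Y12.00
G1 X6.00 Y29.00
G1 X0.00 Y29.00
G1 X0.00 Y0.00
; layer 4
G0 Z4.00
G0 X0.00 Y0.00
G1 X14.00 Y0.00
G1 X14.00 Y12.00
G1 X6.00 Y12.00
G1 X6.00 Y29.00
G1 X0.00 Y29.00
G1 X0.00 Y0.00
; layer 5
G0 Z5.00
G0 X0.00 Y0.00
G1 X14.00 Y0.00
G1 X14.00 Y12.00
G1 X6.00 Y12.00
G1 X6.00 Y29.00
G1 X0.00 Y29.00
G1 X0.00 Y0.00
; layer 6
G0 Z6.00
G0 X0.00 Y0.00
G1 X14.00 Y0.00
G1 X14.00 Y12.00
G1 X6.00 Y12.00
G1 X6.00 Y29.00
G1 X0.00 Y29.00
G1 X0.00 Y0.00
; layer 7
G0 Z7.00
G0 X0.00 Y0.00
G1 X14.00 Y0.00
G1 X14.00 Y12.00
G1 X6.00 Y12.00
G1 X6.00 Y29.00
G1 X0.00 Y29.00
G1 X0.00 Y0.00
; layer 8
G0 Z8.00
G0 X0.00 Y0.00
G1 X14.00 Y0.00
G1 X14.00 Y12.00
G1 X6.00 Y12.00
G1 X6.00 Y29.00
G1 X0.00 Y29.00
G1 X0.00 Y0.00
M2 ; end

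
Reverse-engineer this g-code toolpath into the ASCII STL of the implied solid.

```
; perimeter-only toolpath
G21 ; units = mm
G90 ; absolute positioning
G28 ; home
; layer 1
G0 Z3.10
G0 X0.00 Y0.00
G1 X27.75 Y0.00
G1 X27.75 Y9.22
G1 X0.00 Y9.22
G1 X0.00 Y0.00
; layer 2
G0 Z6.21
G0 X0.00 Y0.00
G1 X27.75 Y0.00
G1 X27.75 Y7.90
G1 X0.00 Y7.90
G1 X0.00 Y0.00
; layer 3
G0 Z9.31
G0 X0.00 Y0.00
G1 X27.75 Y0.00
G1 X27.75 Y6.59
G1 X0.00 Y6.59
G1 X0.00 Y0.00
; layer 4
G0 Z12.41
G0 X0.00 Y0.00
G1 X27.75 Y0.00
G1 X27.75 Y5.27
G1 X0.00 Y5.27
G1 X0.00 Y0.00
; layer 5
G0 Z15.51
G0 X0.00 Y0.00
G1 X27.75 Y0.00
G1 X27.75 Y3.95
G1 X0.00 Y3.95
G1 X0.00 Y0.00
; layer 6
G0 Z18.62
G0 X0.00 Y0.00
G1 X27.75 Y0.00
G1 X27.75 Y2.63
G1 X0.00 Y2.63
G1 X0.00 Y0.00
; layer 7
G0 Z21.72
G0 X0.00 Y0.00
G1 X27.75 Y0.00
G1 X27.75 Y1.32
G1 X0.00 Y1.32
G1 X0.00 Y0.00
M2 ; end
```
solid part
  facet normal 0.0000 0.0000 -1.0000
    outer loop
      vertex 27.75 10.54 0.00
      vertex 27.75 0.00 0.00
      vertex 0.00 0.00 0.00
    endloop
  endfacet
  facet normal 0.0000 0.0000 -1.0000
    outer loop
      vertex 0.00 10.54 0.00
      vertex 27.75 10.54 0.00
      vertex 0.00 0.00 0.00
    endloop
  endfacet
  facet normal 0.0000 -1.0000 0.0000
    outer loop
      vertex 0.00 0.00 0.00
      vertex 27.75 0.00 0.00
      vertex 27.75 0.00 24.82
    endloop
  endfacet
  facet normal 0.0000 -1.0000 0.0000
    outer loop
      vertex 0.00 0.00 0.00
      vertex 27.75 0.00 24.82
      vertex 0.00 0.00 24.82
    endloop
  endfacet
  facet normal 0.0000 0.9204 0.3909
    outer loop
      vertex 0.00 0.00 24.82
      vertex 27.75 0.00 24.82
      vertex 27.75 10.54 0.00
    endloop
  endfacet
  facet normal 0.0000 0.9204 0.3909
    outer loop
      vertex 0.00 0.00 24.82
      vertex 27.75 10.54 0.00
      vertex 0.00 10.54 0.00
    endloop
  endfacet
  facet normal -1.0000 0.0000 0.0000
    outer loop
      vertex 0.00 0.00 24.82
      vertex 0.00 10.54 0.00
      vertex 0.00 0.00 0.00
    endloop
  endfacet
  facet normal 1.0000 0.0000 0.0000
    outer loop
      vertex 27.75 0.00 0.00
      vertex 27.75 10.54 0.00
      vertex 27.75 0.00 24.82
    endloop
  endfacet
endsolid part

The G0 Z moves step by Δz≈3.10 mm. The G1 loops shrink linearly with z, so the solid tapers from its base footprint up to z≈24.8. Closing with a flat bottom cap and the tapered top and triangulating gives 8 facets — a wedge (ramp): 27.8 × 10.5 mm base, rising to 24.8 mm along the y=0 edge and sloping linearly to z=0 at y=10.5.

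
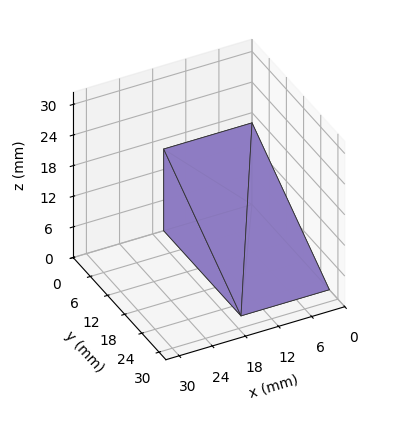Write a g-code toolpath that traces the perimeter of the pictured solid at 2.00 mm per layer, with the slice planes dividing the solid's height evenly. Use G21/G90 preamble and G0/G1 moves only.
Reading the render: the shape is a wedge (ramp): 16 × 27 mm base, rising to 16 mm along the y=0 edge and sloping linearly to z=0 at y=27 (dimensions read to the nearest mm from the axis ticks). For the g-code, the solid's height is divided into equal slices at the stated Δz and each level perimeter traced with G1 moves after a G0 lift.

; perimeter-only toolpath
G21 ; units = mm
G90 ; absolute positioning
G28 ; home
; layer 1
G0 Z2.00
G0 X0.00 Y0.00
G1 X16.00 Y0.00
G1 X16.00 Y23.62
G1 X0.00 Y23.62
G1 X0.00 Y0.00
; layer 2
G0 Z4.00
G0 X0.00 Y0.00
G1 X16.00 Y0.00
G1 X16.00 Y20.25
G1 X0.00 Y20.25
G1 X0.00 Y0.00
; layer 3
G0 Z6.00
G0 X0.00 Y0.00
G1 X16.00 Y0.00
G1 X16.00 Y16.88
G1 X0.00 Y16.88
G1 X0.00 Y0.00
; layer 4
G0 Z8.00
G0 X0.00 Y0.00
G1 X16.00 Y0.00
G1 X16.00 Y13.50
G1 X0.00 Y13.50
G1 X0.00 Y0.00
; layer 5
G0 Z10.00
G0 X0.00 Y0.00
G1 X16.00 Y0.00
G1 X16.00 Y10.12
G1 X0.00 Y10.12
G1 X0.00 Y0.00
; layer 6
G0 Z12.00
G0 X0.00 Y0.00
G1 X16.00 Y0.00
G1 X16.00 Y6.75
G1 X0.00 Y6.75
G1 X0.00 Y0.00
; layer 7
G0 Z14.00
G0 X0.00 Y0.00
G1 X16.00 Y0.00
G1 X16.00 Y3.38
G1 X0.00 Y3.38
G1 X0.00 Y0.00
M2 ; end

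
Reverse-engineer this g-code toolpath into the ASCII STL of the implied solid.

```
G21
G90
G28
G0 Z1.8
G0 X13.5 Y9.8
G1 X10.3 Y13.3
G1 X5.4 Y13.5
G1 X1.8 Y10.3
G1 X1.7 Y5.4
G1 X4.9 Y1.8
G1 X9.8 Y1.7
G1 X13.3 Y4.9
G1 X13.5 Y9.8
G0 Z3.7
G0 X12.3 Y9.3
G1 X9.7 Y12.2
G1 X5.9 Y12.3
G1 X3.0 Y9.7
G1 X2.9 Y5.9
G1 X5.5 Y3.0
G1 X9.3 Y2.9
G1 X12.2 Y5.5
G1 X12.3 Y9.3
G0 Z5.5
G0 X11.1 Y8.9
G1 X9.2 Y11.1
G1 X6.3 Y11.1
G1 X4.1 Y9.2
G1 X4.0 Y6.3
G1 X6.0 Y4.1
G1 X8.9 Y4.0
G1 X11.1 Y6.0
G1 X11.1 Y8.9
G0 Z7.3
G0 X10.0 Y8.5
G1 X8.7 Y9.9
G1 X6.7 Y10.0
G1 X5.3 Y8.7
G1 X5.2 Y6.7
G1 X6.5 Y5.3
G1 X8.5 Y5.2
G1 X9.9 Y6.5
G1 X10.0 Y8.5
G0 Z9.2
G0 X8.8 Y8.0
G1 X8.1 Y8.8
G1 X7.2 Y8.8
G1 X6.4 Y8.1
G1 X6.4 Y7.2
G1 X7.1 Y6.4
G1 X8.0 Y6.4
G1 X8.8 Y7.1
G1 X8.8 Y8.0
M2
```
solid part
  facet normal 0.0000 0.0000 -1.0000
    outer loop
      vertex 5.0 14.7 0.0
      vertex 10.8 14.5 0.0
      vertex 14.7 10.2 0.0
    endloop
  endfacet
  facet normal 0.0000 0.0000 -1.0000
    outer loop
      vertex 0.7 10.8 0.0
      vertex 5.0 14.7 0.0
      vertex 14.7 10.2 0.0
    endloop
  endfacet
  facet normal 0.0000 0.0000 -1.0000
    outer loop
      vertex 0.5 5.0 0.0
      vertex 0.7 10.8 0.0
      vertex 14.7 10.2 0.0
    endloop
  endfacet
  facet normal 0.0000 0.0000 -1.0000
    outer loop
      vertex 4.4 0.7 0.0
      vertex 0.5 5.0 0.0
      vertex 14.7 10.2 0.0
    endloop
  endfacet
  facet normal 0.0000 0.0000 -1.0000
    outer loop
      vertex 10.2 0.5 0.0
      vertex 4.4 0.7 0.0
      vertex 14.7 10.2 0.0
    endloop
  endfacet
  facet normal 0.0000 0.0000 -1.0000
    outer loop
      vertex 14.5 4.4 0.0
      vertex 10.2 0.5 0.0
      vertex 14.7 10.2 0.0
    endloop
  endfacet
  facet normal 0.6248 0.5666 0.5372
    outer loop
      vertex 14.7 10.2 0.0
      vertex 10.8 14.5 0.0
      vertex 7.6 7.6 11.0
    endloop
  endfacet
  facet normal 0.0291 0.8429 0.5372
    outer loop
      vertex 10.8 14.5 0.0
      vertex 5.0 14.7 0.0
      vertex 7.6 7.6 11.0
    endloop
  endfacet
  facet normal -0.5666 0.6248 0.5372
    outer loop
      vertex 5.0 14.7 0.0
      vertex 0.7 10.8 0.0
      vertex 7.6 7.6 11.0
    endloop
  endfacet
  facet normal -0.8429 0.0291 0.5372
    outer loop
      vertex 0.7 10.8 0.0
      vertex 0.5 5.0 0.0
      vertex 7.6 7.6 11.0
    endloop
  endfacet
  facet normal -0.6248 -0.5666 0.5372
    outer loop
      vertex 0.5 5.0 0.0
      vertex 4.4 0.7 0.0
      vertex 7.6 7.6 11.0
    endloop
  endfacet
  facet normal -0.0291 -0.8429 0.5372
    outer loop
      vertex 4.4 0.7 0.0
      vertex 10.2 0.5 0.0
      vertex 7.6 7.6 11.0
    endloop
  endfacet
  facet normal 0.5666 -0.6248 0.5372
    outer loop
      vertex 10.2 0.5 0.0
      vertex 14.5 4.4 0.0
      vertex 7.6 7.6 11.0
    endloop
  endfacet
  facet normal 0.8429 -0.0291 0.5372
    outer loop
      vertex 14.5 4.4 0.0
      vertex 14.7 10.2 0.0
      vertex 7.6 7.6 11.0
    endloop
  endfacet
endsolid part

The G0 Z moves step by Δz≈1.8 mm. The G1 loops shrink linearly with z, so the solid tapers from its base footprint up to z≈11. Closing with a flat bottom cap and the tapered top and triangulating gives 14 facets — a regular 8-sided pyramid, base circumscribed radius ≈ 7.6 mm, apex at z ≈ 11 mm.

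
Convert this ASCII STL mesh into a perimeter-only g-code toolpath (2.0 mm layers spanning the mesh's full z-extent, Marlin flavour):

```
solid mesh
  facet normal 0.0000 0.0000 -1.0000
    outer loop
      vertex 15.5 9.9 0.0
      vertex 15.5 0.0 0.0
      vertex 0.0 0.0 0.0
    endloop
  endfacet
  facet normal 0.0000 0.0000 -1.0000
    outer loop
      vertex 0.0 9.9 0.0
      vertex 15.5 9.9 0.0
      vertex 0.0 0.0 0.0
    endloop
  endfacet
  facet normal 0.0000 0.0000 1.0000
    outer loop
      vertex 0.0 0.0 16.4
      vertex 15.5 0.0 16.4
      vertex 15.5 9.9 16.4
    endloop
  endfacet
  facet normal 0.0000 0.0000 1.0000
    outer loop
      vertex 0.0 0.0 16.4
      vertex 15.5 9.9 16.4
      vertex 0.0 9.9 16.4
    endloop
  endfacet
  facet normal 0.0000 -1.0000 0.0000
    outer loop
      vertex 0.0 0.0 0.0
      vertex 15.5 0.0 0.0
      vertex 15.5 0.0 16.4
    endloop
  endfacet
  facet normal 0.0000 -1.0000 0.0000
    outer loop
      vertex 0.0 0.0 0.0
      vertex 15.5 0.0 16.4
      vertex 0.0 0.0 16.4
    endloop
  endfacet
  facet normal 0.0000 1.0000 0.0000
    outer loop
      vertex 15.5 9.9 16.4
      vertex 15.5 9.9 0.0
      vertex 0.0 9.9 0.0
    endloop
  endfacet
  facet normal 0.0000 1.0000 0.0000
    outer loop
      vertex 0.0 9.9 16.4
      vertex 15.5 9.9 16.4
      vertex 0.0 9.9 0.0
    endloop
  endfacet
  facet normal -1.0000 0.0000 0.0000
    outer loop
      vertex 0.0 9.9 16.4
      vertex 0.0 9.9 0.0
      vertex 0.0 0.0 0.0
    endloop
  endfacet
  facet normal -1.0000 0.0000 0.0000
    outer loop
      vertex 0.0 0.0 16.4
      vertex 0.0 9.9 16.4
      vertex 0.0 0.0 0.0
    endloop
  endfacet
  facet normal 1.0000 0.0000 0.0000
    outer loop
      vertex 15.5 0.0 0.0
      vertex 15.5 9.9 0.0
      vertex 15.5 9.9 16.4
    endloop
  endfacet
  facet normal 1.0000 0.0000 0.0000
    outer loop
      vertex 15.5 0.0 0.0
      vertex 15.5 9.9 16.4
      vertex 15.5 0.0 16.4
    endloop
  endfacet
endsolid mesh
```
; perimeter-only toolpath
G21 ; units = mm
G90 ; absolute positioning
G28 ; home
; layer 1
G0 Z2.0
G0 X0.0 Y0.0
G1 X15.5 Y0.0
G1 X15.5 Y9.9
G1 X0.0 Y9.9
G1 X0.0 Y0.0
; layer 2
G0 Z4.1
G0 X0.0 Y0.0
G1 X15.5 Y0.0
G1 X15.5 Y9.9
G1 X0.0 Y9.9
G1 X0.0 Y0.0
; layer 3
G0 Z6.1
G0 X0.0 Y0.0
G1 X15.5 Y0.0
G1 X15.5 Y9.9
G1 X0.0 Y9.9
G1 X0.0 Y0.0
; layer 4
G0 Z8.2
G0 X0.0 Y0.0
G1 X15.5 Y0.0
G1 X15.5 Y9.9
G1 X0.0 Y9.9
G1 X0.0 Y0.0
; layer 5
G0 Z10.2
G0 X0.0 Y0.0
G1 X15.5 Y0.0
G1 X15.5 Y9.9
G1 X0.0 Y9.9
G1 X0.0 Y0.0
; layer 6
G0 Z12.3
G0 X0.0 Y0.0
G1 X15.5 Y0.0
G1 X15.5 Y9.9
G1 X0.0 Y9.9
G1 X0.0 Y0.0
; layer 7
G0 Z14.3
G0 X0.0 Y0.0
G1 X15.5 Y0.0
G1 X15.5 Y9.9
G1 X0.0 Y9.9
G1 X0.0 Y0.0
; layer 8
G0 Z16.4
G0 X0.0 Y0.0
G1 X15.5 Y0.0
G1 X15.5 Y9.9
G1 X0.0 Y9.9
G1 X0.0 Y0.0
M2 ; end

The solid is a rectangular box, roughly 15.5 × 9.9 mm footprint and 16.4 mm tall. Slicing at Δz = 2.0 mm — 8 equal slices spanning the solid's height, so layer i sits at z = i·h/8 — gives 8 non-empty perimeters. Each is a 4-segment closed polygon; G0 lifts to the layer z and rapids to the start vertex, then G1 traces the edges.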